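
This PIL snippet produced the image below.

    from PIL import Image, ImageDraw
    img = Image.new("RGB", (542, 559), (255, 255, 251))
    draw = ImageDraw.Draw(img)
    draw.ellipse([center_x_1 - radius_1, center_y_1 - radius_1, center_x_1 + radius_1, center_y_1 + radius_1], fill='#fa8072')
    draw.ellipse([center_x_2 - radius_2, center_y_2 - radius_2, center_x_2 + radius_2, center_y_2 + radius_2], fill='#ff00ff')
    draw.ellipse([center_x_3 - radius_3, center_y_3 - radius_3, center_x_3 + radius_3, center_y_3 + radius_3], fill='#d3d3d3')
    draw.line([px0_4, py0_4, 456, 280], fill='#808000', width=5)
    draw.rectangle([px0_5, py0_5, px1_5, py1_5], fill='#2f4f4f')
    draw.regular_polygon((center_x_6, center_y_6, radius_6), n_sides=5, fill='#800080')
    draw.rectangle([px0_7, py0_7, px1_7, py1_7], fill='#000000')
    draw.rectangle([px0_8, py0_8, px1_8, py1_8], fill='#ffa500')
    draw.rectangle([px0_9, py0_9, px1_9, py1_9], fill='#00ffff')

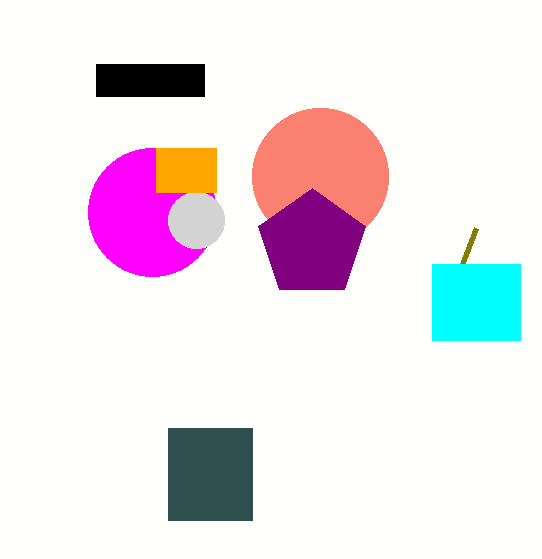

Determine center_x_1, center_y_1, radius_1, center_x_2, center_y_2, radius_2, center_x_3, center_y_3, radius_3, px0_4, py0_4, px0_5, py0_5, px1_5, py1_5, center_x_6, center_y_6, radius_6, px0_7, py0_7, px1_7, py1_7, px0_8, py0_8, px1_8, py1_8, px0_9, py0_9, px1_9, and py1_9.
center_x_1 = 320
center_y_1 = 176
radius_1 = 68
center_x_2 = 152
center_y_2 = 212
radius_2 = 64
center_x_3 = 196
center_y_3 = 220
radius_3 = 28
px0_4 = 476
py0_4 = 228
px0_5 = 168
py0_5 = 428
px1_5 = 252
py1_5 = 520
center_x_6 = 312
center_y_6 = 244
radius_6 = 56
px0_7 = 96
py0_7 = 64
px1_7 = 204
py1_7 = 96
px0_8 = 156
py0_8 = 148
px1_8 = 216
py1_8 = 192
px0_9 = 432
py0_9 = 264
px1_9 = 520
py1_9 = 340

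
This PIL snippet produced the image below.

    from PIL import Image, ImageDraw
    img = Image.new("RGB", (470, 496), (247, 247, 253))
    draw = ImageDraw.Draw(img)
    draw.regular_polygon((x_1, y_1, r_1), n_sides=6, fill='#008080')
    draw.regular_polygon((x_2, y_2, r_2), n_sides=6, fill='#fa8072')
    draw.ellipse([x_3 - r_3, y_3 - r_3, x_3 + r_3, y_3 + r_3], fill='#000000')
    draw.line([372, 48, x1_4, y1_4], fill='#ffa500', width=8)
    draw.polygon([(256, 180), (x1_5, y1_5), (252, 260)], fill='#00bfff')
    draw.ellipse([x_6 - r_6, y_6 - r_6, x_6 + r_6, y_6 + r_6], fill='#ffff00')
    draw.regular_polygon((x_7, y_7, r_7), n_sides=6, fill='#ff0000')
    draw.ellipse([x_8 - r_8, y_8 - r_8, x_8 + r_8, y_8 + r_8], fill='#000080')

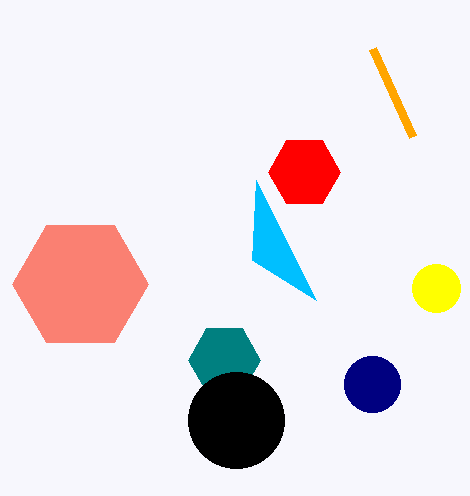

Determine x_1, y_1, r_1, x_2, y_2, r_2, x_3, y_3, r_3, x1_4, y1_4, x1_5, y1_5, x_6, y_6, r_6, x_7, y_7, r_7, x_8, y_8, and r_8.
x_1 = 224
y_1 = 360
r_1 = 36
x_2 = 80
y_2 = 284
r_2 = 68
x_3 = 236
y_3 = 420
r_3 = 48
x1_4 = 412
y1_4 = 136
x1_5 = 316
y1_5 = 300
x_6 = 436
y_6 = 288
r_6 = 24
x_7 = 304
y_7 = 172
r_7 = 36
x_8 = 372
y_8 = 384
r_8 = 28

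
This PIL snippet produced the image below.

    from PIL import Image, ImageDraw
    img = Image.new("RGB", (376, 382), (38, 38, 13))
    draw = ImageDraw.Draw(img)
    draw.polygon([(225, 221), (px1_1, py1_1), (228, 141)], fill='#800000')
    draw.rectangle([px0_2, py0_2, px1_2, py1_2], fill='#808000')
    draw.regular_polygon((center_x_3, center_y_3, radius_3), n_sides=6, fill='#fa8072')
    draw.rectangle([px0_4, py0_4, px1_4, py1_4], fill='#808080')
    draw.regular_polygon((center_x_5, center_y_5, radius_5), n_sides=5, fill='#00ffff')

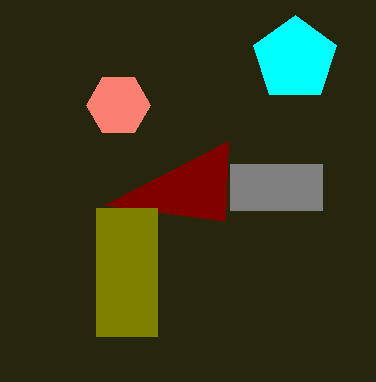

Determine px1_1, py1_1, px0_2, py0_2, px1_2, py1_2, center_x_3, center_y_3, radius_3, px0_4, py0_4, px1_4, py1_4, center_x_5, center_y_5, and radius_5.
px1_1 = 104; py1_1 = 205; px0_2 = 96; py0_2 = 208; px1_2 = 157; py1_2 = 336; center_x_3 = 118; center_y_3 = 105; radius_3 = 32; px0_4 = 230; py0_4 = 164; px1_4 = 322; py1_4 = 210; center_x_5 = 295; center_y_5 = 59; radius_5 = 44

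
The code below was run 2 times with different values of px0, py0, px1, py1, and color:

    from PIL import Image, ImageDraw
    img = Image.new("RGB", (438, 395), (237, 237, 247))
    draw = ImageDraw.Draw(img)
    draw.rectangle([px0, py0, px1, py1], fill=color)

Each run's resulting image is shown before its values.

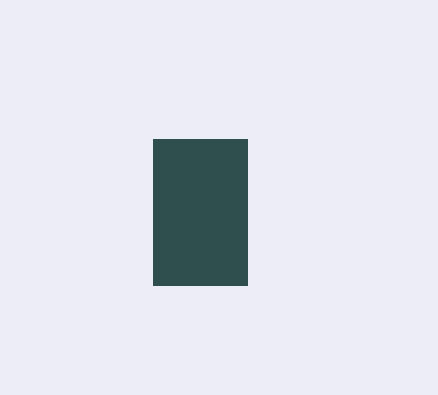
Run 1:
px0 = 153
py0 = 139
px1 = 247
py1 = 285
color = 'darkslategray'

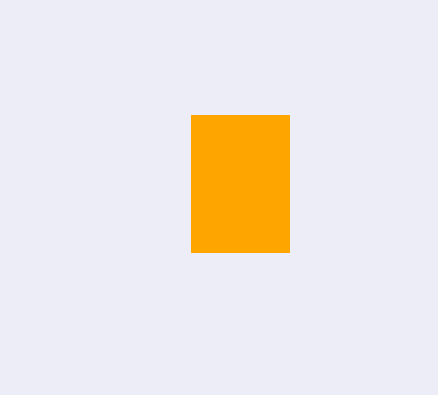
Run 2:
px0 = 191; py0 = 115; px1 = 289; py1 = 252; color = 'orange'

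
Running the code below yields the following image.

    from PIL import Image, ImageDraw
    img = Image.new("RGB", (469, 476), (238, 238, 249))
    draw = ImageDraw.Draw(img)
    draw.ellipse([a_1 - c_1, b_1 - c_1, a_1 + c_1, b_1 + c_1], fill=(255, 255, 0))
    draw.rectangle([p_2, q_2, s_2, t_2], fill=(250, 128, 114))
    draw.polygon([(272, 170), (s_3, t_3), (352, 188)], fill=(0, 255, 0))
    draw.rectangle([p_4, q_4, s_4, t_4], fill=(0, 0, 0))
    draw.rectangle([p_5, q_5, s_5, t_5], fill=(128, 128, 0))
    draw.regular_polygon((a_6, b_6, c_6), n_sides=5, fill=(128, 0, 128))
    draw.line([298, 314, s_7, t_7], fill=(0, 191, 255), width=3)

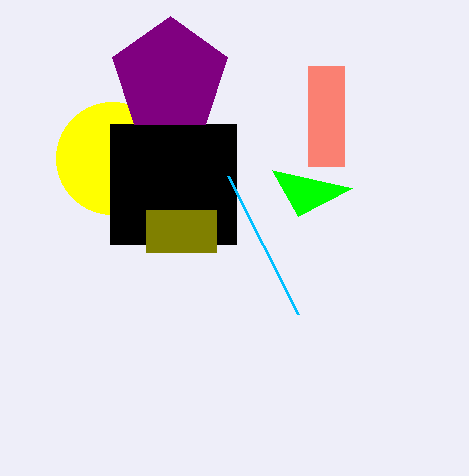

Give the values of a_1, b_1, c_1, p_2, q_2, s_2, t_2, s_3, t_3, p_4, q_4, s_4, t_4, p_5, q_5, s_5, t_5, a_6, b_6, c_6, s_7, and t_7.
a_1 = 112; b_1 = 158; c_1 = 56; p_2 = 308; q_2 = 66; s_2 = 344; t_2 = 166; s_3 = 298; t_3 = 216; p_4 = 110; q_4 = 124; s_4 = 236; t_4 = 244; p_5 = 146; q_5 = 210; s_5 = 216; t_5 = 252; a_6 = 170; b_6 = 76; c_6 = 60; s_7 = 228; t_7 = 176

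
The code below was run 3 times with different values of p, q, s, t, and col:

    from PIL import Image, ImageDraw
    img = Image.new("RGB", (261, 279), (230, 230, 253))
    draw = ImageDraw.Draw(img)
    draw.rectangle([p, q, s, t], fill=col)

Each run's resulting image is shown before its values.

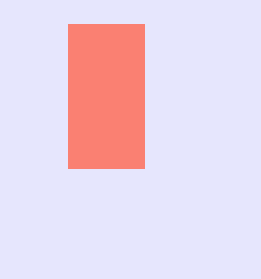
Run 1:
p = 68, q = 24, s = 144, t = 168, col = 'salmon'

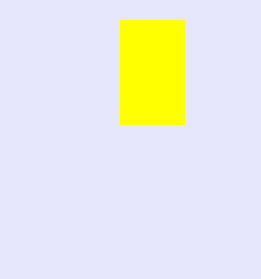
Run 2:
p = 120, q = 20, s = 184, t = 124, col = 'yellow'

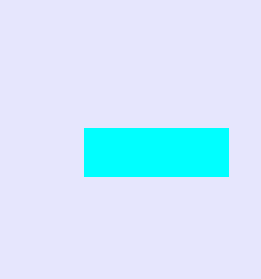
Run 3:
p = 84; q = 128; s = 228; t = 176; col = 'cyan'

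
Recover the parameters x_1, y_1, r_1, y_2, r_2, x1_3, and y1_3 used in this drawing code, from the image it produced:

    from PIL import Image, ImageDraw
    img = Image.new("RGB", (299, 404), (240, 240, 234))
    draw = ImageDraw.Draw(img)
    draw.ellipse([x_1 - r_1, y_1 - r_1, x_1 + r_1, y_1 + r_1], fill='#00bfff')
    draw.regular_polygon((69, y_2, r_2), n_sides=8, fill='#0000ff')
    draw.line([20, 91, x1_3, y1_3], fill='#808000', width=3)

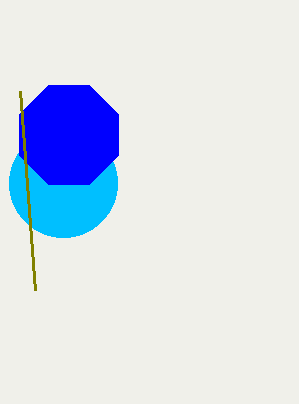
x_1 = 63; y_1 = 183; r_1 = 54; y_2 = 135; r_2 = 54; x1_3 = 35; y1_3 = 290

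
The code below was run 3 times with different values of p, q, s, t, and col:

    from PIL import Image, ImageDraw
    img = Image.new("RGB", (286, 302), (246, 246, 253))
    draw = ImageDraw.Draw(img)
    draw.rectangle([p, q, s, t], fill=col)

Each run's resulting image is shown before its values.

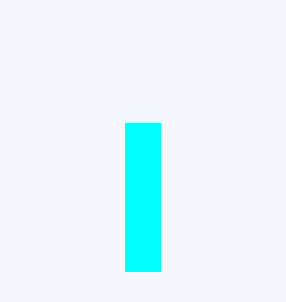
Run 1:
p = 125
q = 123
s = 160
t = 271
col = 'cyan'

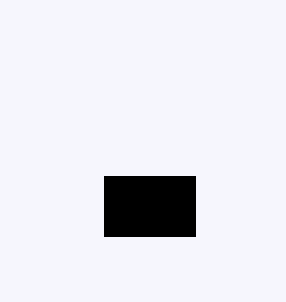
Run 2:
p = 104
q = 176
s = 195
t = 236
col = 'black'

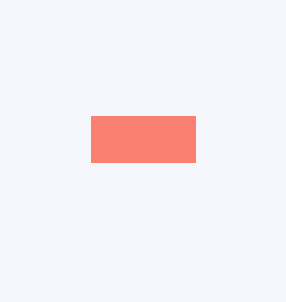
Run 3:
p = 91; q = 116; s = 195; t = 162; col = 'salmon'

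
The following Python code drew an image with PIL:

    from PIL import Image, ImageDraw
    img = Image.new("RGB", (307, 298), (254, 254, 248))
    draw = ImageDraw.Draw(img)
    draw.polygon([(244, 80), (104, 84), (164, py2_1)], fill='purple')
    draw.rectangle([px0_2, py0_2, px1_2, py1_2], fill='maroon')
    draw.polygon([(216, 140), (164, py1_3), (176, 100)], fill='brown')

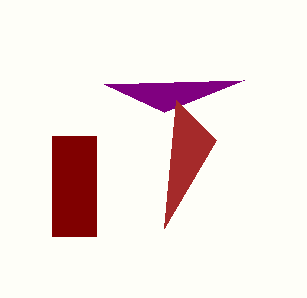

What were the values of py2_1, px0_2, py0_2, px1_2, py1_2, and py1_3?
py2_1 = 112
px0_2 = 52
py0_2 = 136
px1_2 = 96
py1_2 = 236
py1_3 = 228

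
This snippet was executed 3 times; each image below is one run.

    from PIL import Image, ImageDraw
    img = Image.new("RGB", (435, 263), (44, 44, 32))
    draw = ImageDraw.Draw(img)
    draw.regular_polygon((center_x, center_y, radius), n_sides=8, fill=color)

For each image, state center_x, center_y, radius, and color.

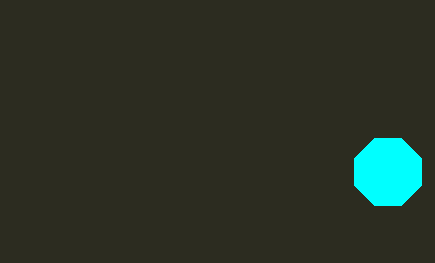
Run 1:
center_x = 388; center_y = 172; radius = 36; color = 'cyan'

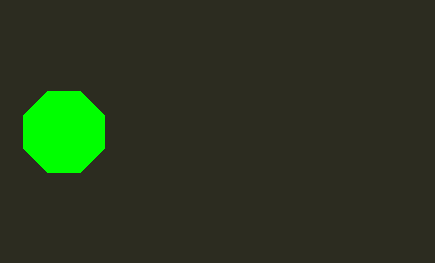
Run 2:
center_x = 64, center_y = 132, radius = 44, color = 'lime'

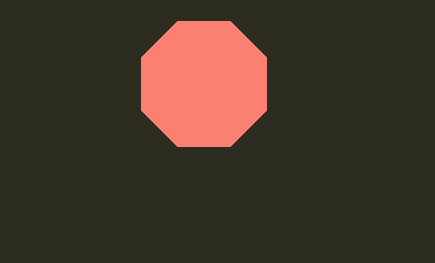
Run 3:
center_x = 204; center_y = 84; radius = 68; color = 'salmon'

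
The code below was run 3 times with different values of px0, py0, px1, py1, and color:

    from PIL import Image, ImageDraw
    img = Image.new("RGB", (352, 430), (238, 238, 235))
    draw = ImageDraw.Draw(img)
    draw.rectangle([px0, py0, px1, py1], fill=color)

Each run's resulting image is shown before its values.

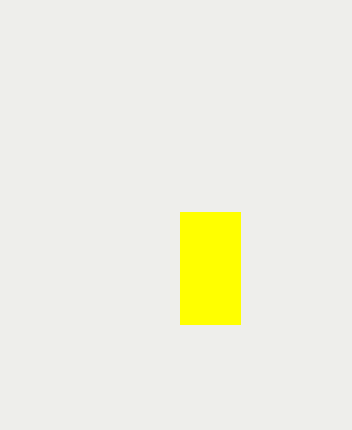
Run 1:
px0 = 180, py0 = 212, px1 = 240, py1 = 324, color = 'yellow'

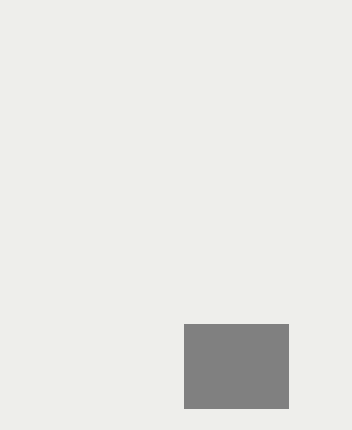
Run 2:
px0 = 184; py0 = 324; px1 = 288; py1 = 408; color = 'gray'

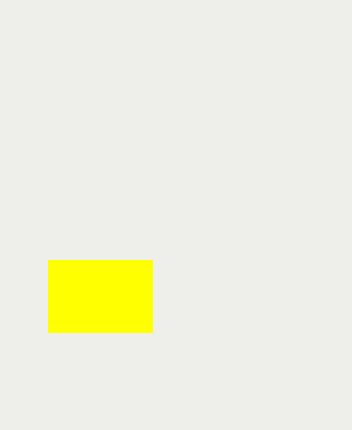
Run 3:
px0 = 48; py0 = 260; px1 = 152; py1 = 332; color = 'yellow'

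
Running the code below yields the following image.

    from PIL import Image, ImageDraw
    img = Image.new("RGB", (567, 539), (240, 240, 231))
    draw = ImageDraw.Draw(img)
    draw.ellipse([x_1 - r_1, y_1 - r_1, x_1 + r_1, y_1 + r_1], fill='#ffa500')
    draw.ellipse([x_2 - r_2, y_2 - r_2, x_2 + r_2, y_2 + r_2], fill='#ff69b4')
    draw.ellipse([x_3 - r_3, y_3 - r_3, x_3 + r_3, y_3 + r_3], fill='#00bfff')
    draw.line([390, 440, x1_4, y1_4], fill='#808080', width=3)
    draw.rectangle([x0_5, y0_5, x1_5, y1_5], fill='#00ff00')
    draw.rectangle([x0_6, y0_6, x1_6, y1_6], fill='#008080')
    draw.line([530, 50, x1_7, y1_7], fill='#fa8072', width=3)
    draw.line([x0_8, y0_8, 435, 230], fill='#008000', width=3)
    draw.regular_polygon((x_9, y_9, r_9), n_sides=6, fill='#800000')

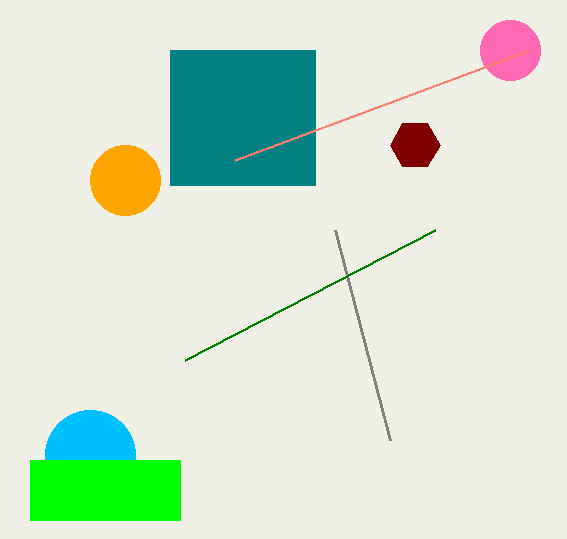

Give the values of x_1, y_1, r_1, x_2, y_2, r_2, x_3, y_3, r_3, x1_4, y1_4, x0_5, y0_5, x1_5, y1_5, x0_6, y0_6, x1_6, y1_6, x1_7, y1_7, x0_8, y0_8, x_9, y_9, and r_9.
x_1 = 125
y_1 = 180
r_1 = 35
x_2 = 510
y_2 = 50
r_2 = 30
x_3 = 90
y_3 = 455
r_3 = 45
x1_4 = 335
y1_4 = 230
x0_5 = 30
y0_5 = 460
x1_5 = 180
y1_5 = 520
x0_6 = 170
y0_6 = 50
x1_6 = 315
y1_6 = 185
x1_7 = 235
y1_7 = 160
x0_8 = 185
y0_8 = 360
x_9 = 415
y_9 = 145
r_9 = 25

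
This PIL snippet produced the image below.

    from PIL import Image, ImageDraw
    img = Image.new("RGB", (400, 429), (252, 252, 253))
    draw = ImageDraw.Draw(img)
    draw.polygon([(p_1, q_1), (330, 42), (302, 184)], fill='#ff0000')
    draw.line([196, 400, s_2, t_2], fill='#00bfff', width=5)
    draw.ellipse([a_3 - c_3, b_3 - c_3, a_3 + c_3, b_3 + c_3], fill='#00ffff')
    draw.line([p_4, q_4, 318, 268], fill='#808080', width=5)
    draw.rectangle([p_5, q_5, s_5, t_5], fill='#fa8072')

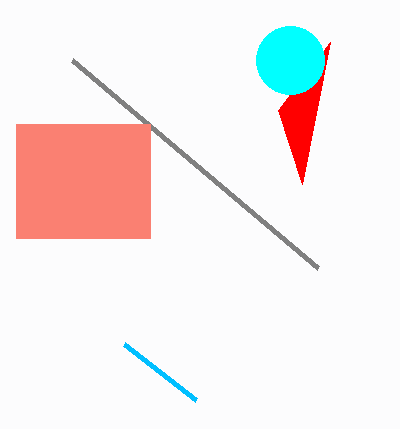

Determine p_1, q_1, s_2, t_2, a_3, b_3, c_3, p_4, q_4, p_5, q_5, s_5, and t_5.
p_1 = 278; q_1 = 110; s_2 = 124; t_2 = 344; a_3 = 290; b_3 = 60; c_3 = 34; p_4 = 72; q_4 = 60; p_5 = 16; q_5 = 124; s_5 = 150; t_5 = 238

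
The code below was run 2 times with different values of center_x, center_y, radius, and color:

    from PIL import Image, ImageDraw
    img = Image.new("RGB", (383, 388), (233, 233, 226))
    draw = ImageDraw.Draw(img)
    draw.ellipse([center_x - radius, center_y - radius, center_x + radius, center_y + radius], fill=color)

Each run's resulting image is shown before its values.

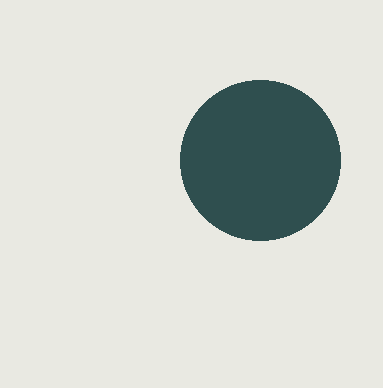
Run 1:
center_x = 260, center_y = 160, radius = 80, color = 'darkslategray'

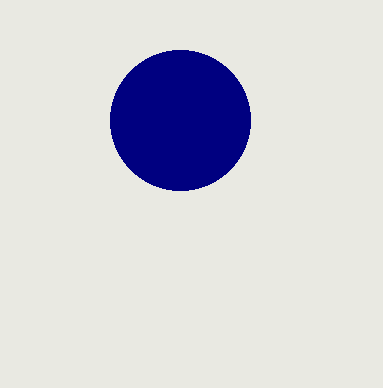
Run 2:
center_x = 180
center_y = 120
radius = 70
color = 'navy'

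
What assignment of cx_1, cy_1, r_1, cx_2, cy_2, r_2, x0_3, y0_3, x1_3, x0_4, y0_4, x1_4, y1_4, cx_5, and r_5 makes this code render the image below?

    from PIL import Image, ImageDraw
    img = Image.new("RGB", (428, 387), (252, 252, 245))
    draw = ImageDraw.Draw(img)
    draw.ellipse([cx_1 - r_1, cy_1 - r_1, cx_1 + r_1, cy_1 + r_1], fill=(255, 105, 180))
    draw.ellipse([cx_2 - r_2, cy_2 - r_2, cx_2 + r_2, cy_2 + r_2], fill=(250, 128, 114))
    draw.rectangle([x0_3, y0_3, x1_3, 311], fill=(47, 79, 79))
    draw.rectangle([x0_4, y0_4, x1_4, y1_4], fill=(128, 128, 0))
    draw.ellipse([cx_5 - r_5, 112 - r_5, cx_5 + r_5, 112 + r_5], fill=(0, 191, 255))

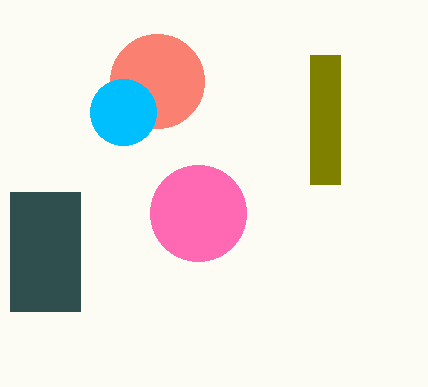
cx_1 = 198, cy_1 = 213, r_1 = 48, cx_2 = 157, cy_2 = 81, r_2 = 47, x0_3 = 10, y0_3 = 192, x1_3 = 80, x0_4 = 310, y0_4 = 55, x1_4 = 340, y1_4 = 184, cx_5 = 123, r_5 = 33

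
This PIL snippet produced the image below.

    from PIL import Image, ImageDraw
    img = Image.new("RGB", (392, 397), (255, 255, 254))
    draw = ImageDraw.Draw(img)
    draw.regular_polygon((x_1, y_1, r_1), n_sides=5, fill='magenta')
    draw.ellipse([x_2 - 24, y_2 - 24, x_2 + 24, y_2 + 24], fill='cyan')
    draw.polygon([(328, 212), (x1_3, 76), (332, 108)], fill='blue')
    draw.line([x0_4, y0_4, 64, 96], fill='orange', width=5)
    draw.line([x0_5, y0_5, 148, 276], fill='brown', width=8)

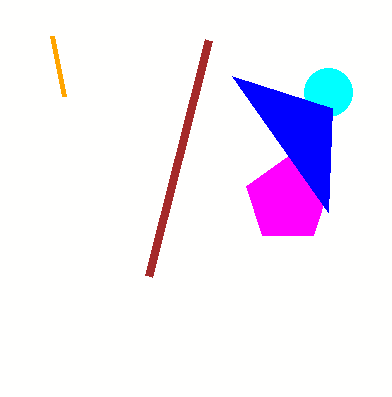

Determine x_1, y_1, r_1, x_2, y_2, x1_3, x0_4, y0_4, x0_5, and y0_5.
x_1 = 288, y_1 = 200, r_1 = 44, x_2 = 328, y_2 = 92, x1_3 = 232, x0_4 = 52, y0_4 = 36, x0_5 = 208, y0_5 = 40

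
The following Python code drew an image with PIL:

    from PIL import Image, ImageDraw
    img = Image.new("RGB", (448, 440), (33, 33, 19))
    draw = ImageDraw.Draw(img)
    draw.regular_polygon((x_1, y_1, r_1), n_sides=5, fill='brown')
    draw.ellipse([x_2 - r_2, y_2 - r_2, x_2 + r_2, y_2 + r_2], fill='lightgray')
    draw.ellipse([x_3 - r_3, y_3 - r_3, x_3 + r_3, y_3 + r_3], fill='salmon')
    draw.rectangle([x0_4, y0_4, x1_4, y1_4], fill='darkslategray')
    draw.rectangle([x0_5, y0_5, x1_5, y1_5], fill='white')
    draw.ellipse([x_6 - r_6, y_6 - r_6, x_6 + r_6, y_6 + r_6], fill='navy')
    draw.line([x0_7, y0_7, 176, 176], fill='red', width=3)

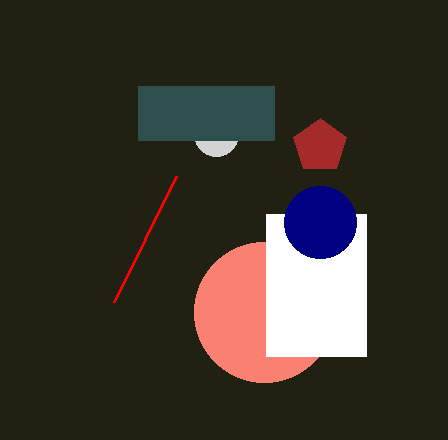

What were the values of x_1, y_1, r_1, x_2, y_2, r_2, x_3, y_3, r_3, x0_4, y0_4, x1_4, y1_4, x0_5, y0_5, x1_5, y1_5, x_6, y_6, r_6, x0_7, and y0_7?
x_1 = 320; y_1 = 146; r_1 = 28; x_2 = 216; y_2 = 134; r_2 = 22; x_3 = 264; y_3 = 312; r_3 = 70; x0_4 = 138; y0_4 = 86; x1_4 = 274; y1_4 = 140; x0_5 = 266; y0_5 = 214; x1_5 = 366; y1_5 = 356; x_6 = 320; y_6 = 222; r_6 = 36; x0_7 = 114; y0_7 = 302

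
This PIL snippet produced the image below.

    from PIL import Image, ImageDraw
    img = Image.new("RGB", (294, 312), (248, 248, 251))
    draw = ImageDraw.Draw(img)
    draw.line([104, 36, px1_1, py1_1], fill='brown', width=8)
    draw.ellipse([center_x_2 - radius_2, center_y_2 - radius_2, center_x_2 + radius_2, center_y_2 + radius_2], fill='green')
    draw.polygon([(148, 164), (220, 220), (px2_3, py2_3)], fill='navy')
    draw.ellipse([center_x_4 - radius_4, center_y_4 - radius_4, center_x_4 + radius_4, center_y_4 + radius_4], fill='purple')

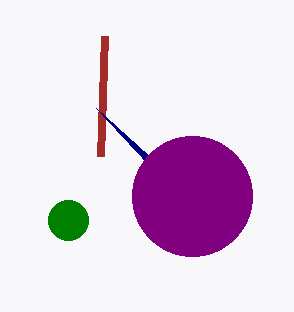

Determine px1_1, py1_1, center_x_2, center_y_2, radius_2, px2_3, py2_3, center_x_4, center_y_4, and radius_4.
px1_1 = 100, py1_1 = 156, center_x_2 = 68, center_y_2 = 220, radius_2 = 20, px2_3 = 96, py2_3 = 108, center_x_4 = 192, center_y_4 = 196, radius_4 = 60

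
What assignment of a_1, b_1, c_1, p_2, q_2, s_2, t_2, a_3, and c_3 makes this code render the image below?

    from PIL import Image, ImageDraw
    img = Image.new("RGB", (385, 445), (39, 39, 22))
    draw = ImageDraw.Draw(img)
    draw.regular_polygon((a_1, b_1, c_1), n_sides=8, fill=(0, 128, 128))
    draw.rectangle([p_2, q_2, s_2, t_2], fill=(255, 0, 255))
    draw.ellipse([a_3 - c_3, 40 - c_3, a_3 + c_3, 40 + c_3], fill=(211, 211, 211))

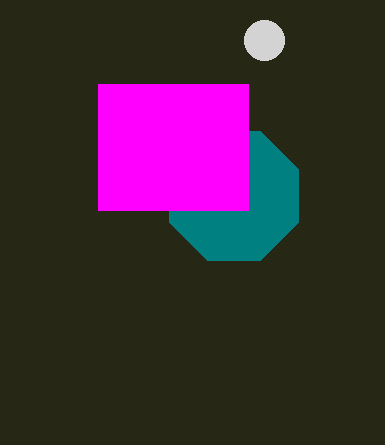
a_1 = 234
b_1 = 196
c_1 = 70
p_2 = 98
q_2 = 84
s_2 = 248
t_2 = 210
a_3 = 264
c_3 = 20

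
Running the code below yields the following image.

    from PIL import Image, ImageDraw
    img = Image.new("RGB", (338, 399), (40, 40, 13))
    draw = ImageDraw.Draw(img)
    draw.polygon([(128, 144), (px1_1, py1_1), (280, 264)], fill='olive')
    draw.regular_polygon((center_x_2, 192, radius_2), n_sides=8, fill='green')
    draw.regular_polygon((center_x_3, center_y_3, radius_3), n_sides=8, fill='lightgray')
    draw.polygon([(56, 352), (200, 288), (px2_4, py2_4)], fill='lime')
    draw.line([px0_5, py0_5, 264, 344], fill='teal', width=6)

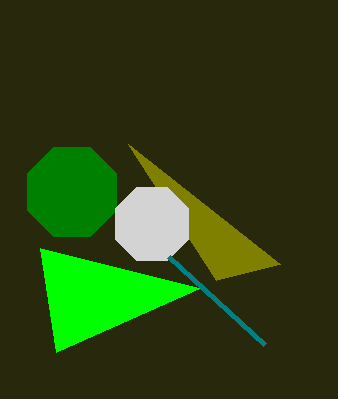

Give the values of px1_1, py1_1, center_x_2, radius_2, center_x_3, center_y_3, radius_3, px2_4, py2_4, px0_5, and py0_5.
px1_1 = 216; py1_1 = 280; center_x_2 = 72; radius_2 = 48; center_x_3 = 152; center_y_3 = 224; radius_3 = 40; px2_4 = 40; py2_4 = 248; px0_5 = 168; py0_5 = 256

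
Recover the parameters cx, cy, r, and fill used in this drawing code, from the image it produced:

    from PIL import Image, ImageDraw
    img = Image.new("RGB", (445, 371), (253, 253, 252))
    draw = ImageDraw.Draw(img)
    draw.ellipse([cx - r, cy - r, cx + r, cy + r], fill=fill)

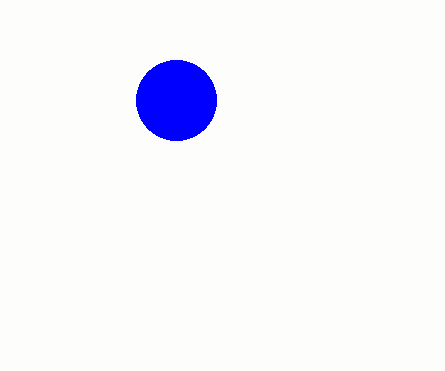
cx = 176, cy = 100, r = 40, fill = 'blue'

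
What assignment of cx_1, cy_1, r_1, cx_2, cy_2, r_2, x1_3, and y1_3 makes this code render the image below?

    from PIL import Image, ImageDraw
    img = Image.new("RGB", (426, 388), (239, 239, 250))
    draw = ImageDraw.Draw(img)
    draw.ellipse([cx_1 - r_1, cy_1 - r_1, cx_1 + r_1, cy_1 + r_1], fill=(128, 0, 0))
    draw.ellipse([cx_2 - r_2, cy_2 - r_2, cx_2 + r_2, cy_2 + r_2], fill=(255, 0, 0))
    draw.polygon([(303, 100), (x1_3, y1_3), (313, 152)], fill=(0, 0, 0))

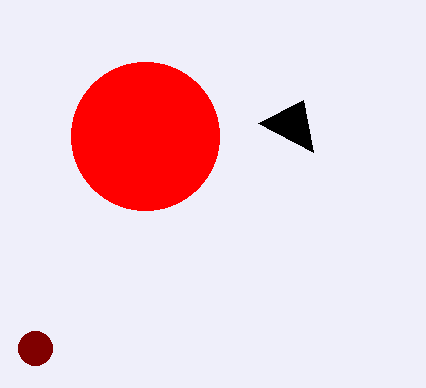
cx_1 = 35; cy_1 = 348; r_1 = 17; cx_2 = 145; cy_2 = 136; r_2 = 74; x1_3 = 258; y1_3 = 123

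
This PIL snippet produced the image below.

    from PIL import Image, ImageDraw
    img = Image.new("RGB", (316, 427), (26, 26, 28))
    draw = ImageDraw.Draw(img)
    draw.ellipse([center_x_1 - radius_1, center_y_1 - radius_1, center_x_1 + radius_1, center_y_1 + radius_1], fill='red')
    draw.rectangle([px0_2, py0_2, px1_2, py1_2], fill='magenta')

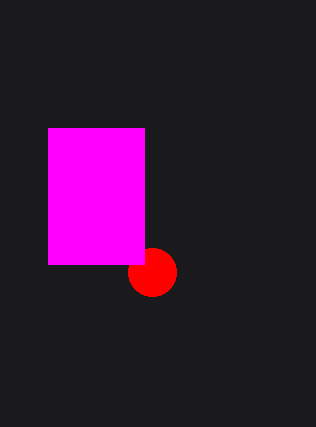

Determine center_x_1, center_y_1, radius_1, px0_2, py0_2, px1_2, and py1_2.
center_x_1 = 152
center_y_1 = 272
radius_1 = 24
px0_2 = 48
py0_2 = 128
px1_2 = 144
py1_2 = 264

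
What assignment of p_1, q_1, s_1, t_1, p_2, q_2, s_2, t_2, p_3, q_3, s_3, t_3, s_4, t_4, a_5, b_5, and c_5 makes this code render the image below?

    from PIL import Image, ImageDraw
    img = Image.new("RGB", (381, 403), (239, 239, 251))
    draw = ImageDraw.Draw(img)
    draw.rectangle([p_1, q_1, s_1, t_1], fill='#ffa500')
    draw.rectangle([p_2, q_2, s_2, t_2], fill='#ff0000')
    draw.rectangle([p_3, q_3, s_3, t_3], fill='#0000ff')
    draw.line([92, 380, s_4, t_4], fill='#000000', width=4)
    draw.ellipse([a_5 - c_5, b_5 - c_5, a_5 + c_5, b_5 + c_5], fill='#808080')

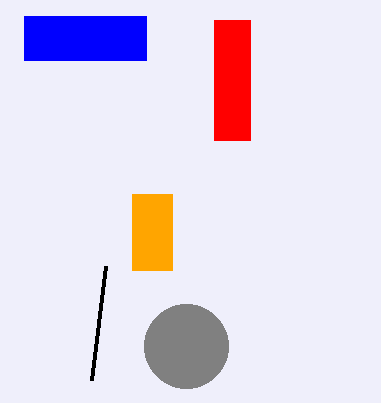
p_1 = 132, q_1 = 194, s_1 = 172, t_1 = 270, p_2 = 214, q_2 = 20, s_2 = 250, t_2 = 140, p_3 = 24, q_3 = 16, s_3 = 146, t_3 = 60, s_4 = 106, t_4 = 266, a_5 = 186, b_5 = 346, c_5 = 42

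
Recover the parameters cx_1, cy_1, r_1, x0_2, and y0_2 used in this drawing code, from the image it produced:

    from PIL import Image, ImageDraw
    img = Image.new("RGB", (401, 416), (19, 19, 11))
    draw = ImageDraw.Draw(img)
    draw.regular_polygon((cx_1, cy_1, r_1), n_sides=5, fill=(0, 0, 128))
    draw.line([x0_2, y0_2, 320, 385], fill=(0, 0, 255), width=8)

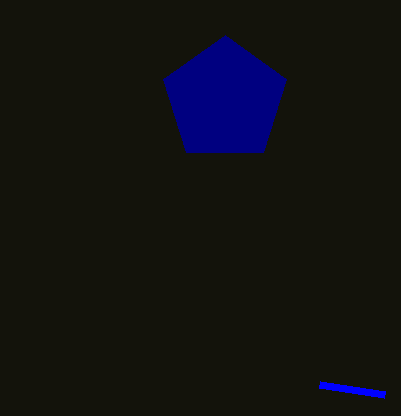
cx_1 = 225
cy_1 = 100
r_1 = 65
x0_2 = 385
y0_2 = 395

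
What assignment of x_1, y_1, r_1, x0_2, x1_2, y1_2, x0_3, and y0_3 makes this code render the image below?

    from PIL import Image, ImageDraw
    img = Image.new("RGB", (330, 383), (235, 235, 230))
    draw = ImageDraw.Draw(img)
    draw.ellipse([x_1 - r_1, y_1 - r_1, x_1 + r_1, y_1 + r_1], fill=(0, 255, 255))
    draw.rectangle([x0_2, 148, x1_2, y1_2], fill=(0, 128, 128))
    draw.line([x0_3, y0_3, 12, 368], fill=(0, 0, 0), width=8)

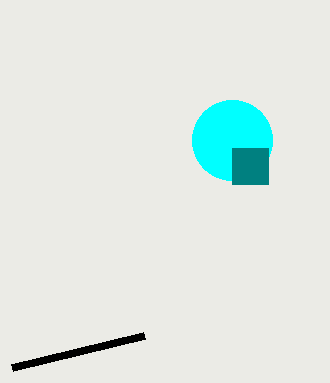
x_1 = 232; y_1 = 140; r_1 = 40; x0_2 = 232; x1_2 = 268; y1_2 = 184; x0_3 = 144; y0_3 = 336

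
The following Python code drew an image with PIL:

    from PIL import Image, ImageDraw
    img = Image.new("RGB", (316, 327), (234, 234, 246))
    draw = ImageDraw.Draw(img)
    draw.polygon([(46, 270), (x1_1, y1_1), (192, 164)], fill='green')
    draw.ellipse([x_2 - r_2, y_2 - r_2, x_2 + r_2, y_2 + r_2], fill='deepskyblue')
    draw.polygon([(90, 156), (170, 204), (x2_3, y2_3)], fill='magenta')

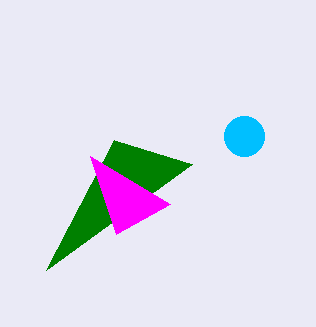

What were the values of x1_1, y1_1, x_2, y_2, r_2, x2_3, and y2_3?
x1_1 = 114, y1_1 = 140, x_2 = 244, y_2 = 136, r_2 = 20, x2_3 = 116, y2_3 = 234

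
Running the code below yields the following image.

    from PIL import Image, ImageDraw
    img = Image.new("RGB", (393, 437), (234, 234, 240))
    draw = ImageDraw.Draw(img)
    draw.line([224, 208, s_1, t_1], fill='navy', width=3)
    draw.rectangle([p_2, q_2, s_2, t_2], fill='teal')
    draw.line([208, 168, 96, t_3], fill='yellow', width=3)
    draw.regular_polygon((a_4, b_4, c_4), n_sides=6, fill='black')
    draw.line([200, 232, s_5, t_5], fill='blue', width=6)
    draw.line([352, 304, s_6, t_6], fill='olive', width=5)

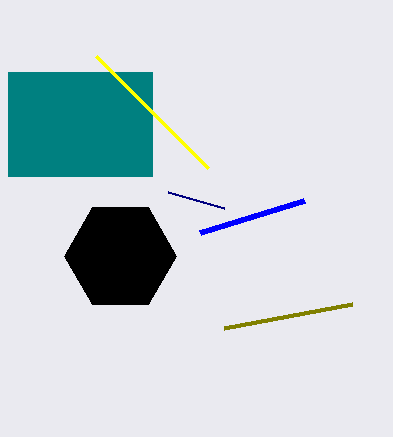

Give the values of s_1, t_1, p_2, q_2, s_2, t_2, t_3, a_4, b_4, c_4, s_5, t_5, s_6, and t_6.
s_1 = 168; t_1 = 192; p_2 = 8; q_2 = 72; s_2 = 152; t_2 = 176; t_3 = 56; a_4 = 120; b_4 = 256; c_4 = 56; s_5 = 304; t_5 = 200; s_6 = 224; t_6 = 328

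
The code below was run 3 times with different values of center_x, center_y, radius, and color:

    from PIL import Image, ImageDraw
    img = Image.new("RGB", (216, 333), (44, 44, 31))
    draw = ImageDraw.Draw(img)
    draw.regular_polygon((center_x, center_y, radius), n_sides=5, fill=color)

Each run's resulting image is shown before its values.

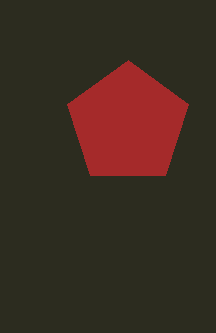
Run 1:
center_x = 128; center_y = 124; radius = 64; color = 'brown'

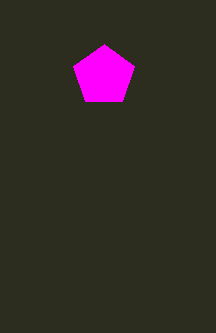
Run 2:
center_x = 104; center_y = 76; radius = 32; color = 'magenta'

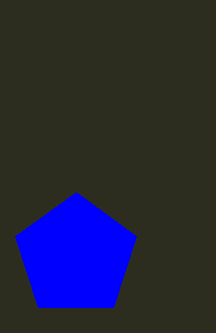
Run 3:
center_x = 76; center_y = 256; radius = 64; color = 'blue'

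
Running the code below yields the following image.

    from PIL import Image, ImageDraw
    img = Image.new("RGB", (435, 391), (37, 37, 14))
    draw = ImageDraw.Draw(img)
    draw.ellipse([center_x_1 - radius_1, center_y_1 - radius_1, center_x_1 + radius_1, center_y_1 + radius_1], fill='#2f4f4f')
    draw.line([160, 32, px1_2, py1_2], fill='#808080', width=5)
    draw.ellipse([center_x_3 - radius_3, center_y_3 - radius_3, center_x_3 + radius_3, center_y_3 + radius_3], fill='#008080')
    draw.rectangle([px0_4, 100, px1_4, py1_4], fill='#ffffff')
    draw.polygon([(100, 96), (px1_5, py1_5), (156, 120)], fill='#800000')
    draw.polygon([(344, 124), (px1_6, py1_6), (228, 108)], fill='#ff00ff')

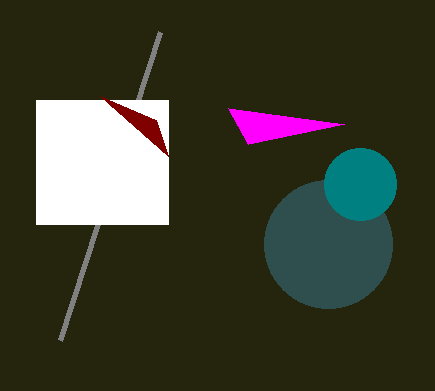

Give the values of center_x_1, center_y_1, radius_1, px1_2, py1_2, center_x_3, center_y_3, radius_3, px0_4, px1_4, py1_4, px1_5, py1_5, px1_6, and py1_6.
center_x_1 = 328; center_y_1 = 244; radius_1 = 64; px1_2 = 60; py1_2 = 340; center_x_3 = 360; center_y_3 = 184; radius_3 = 36; px0_4 = 36; px1_4 = 168; py1_4 = 224; px1_5 = 168; py1_5 = 156; px1_6 = 248; py1_6 = 144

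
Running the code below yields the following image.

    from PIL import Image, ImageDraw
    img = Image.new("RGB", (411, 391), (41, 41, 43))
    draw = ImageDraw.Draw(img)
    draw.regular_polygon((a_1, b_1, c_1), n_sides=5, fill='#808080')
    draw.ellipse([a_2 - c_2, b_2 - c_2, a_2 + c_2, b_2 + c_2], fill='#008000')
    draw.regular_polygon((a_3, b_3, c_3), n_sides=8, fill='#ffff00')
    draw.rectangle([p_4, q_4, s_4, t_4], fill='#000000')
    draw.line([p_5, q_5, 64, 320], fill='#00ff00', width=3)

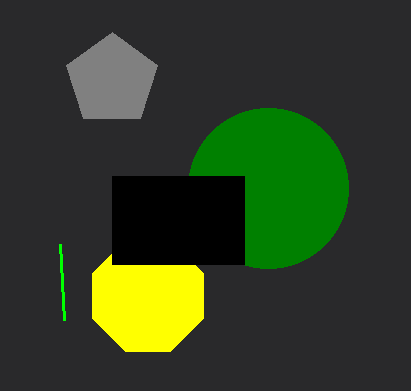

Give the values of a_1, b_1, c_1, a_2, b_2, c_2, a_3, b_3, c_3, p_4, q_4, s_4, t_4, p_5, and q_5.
a_1 = 112; b_1 = 80; c_1 = 48; a_2 = 268; b_2 = 188; c_2 = 80; a_3 = 148; b_3 = 296; c_3 = 60; p_4 = 112; q_4 = 176; s_4 = 244; t_4 = 264; p_5 = 60; q_5 = 244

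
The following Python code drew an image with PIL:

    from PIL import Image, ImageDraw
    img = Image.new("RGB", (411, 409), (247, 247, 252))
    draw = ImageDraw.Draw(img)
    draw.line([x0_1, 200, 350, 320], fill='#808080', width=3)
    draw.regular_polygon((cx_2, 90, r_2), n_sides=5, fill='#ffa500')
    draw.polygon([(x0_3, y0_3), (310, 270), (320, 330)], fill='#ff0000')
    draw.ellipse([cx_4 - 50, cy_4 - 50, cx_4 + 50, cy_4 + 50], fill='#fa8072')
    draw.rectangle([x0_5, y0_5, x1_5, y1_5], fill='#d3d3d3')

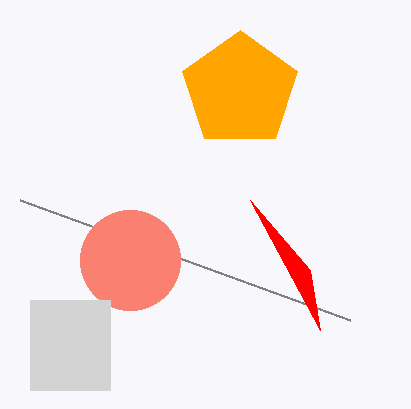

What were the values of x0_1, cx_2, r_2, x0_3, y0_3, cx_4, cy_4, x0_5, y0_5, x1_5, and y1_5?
x0_1 = 20; cx_2 = 240; r_2 = 60; x0_3 = 250; y0_3 = 200; cx_4 = 130; cy_4 = 260; x0_5 = 30; y0_5 = 300; x1_5 = 110; y1_5 = 390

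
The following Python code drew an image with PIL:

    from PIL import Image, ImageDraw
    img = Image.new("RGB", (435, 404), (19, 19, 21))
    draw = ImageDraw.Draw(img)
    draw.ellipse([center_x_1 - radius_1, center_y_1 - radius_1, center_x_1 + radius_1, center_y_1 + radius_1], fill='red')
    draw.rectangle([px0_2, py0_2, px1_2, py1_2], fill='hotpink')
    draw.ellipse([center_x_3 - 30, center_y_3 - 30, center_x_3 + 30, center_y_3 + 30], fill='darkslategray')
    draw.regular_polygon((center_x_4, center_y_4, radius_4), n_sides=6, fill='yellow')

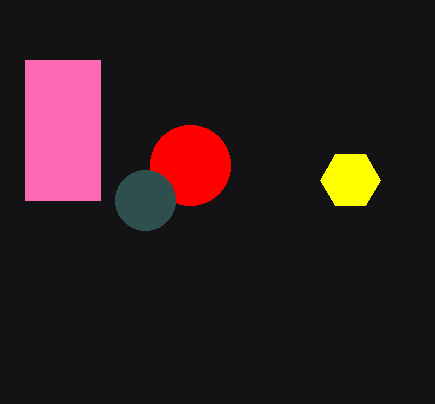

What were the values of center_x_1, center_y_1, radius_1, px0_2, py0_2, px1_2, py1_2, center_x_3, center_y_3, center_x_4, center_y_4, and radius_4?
center_x_1 = 190, center_y_1 = 165, radius_1 = 40, px0_2 = 25, py0_2 = 60, px1_2 = 100, py1_2 = 200, center_x_3 = 145, center_y_3 = 200, center_x_4 = 350, center_y_4 = 180, radius_4 = 30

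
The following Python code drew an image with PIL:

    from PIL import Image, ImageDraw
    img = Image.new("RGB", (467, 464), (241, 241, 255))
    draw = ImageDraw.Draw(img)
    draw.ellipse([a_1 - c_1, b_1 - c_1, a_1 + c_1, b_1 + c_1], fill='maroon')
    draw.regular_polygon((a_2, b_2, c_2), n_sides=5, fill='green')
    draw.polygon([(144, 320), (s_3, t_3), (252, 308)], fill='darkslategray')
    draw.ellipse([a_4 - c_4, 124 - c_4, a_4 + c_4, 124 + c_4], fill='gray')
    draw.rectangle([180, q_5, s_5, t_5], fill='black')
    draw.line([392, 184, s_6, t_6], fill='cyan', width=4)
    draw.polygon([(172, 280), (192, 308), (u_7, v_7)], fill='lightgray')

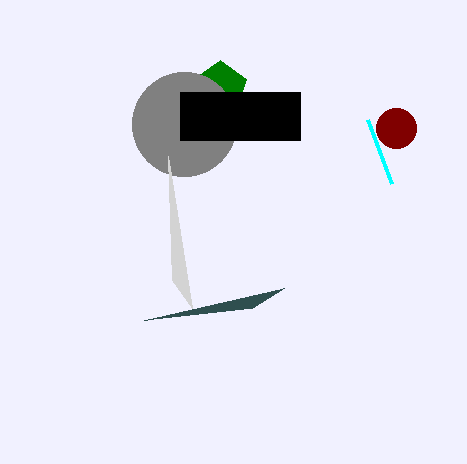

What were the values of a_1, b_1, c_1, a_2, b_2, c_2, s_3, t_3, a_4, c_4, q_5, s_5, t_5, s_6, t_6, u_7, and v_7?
a_1 = 396, b_1 = 128, c_1 = 20, a_2 = 220, b_2 = 88, c_2 = 28, s_3 = 284, t_3 = 288, a_4 = 184, c_4 = 52, q_5 = 92, s_5 = 300, t_5 = 140, s_6 = 368, t_6 = 120, u_7 = 168, v_7 = 156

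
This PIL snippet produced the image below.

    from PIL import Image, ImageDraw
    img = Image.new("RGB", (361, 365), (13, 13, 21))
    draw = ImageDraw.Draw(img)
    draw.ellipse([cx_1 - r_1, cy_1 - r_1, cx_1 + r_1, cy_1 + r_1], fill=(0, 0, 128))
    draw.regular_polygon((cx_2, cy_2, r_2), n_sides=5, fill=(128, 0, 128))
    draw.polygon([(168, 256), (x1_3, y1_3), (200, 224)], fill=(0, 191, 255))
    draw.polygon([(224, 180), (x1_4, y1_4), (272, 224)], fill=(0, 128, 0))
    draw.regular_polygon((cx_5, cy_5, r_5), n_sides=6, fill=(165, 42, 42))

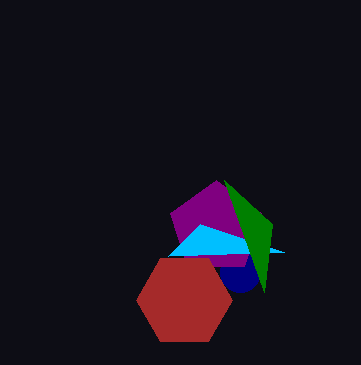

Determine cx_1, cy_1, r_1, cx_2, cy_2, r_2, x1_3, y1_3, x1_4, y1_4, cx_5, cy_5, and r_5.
cx_1 = 240, cy_1 = 272, r_1 = 20, cx_2 = 216, cy_2 = 228, r_2 = 48, x1_3 = 284, y1_3 = 252, x1_4 = 264, y1_4 = 292, cx_5 = 184, cy_5 = 300, r_5 = 48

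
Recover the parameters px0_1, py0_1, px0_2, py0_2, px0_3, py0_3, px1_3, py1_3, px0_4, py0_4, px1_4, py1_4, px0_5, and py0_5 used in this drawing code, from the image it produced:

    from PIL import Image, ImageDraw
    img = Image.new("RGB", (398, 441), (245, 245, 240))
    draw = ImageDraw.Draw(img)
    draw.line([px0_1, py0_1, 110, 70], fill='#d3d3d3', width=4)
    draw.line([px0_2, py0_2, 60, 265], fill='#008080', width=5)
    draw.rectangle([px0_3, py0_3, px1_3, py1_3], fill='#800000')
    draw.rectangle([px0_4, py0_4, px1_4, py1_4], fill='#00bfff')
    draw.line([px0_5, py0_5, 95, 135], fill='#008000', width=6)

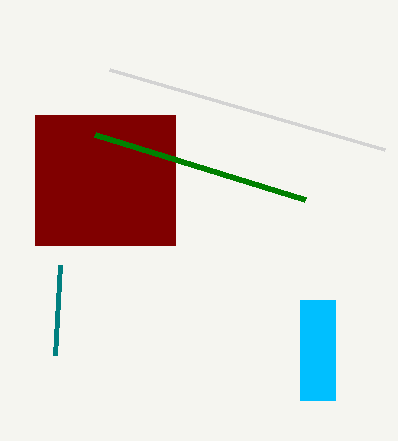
px0_1 = 385
py0_1 = 150
px0_2 = 55
py0_2 = 355
px0_3 = 35
py0_3 = 115
px1_3 = 175
py1_3 = 245
px0_4 = 300
py0_4 = 300
px1_4 = 335
py1_4 = 400
px0_5 = 305
py0_5 = 200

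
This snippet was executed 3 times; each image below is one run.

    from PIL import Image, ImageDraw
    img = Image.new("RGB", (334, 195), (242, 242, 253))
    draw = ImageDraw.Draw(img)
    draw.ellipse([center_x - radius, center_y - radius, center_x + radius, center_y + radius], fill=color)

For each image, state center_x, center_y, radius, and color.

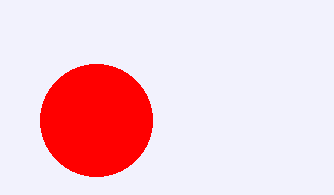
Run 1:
center_x = 96; center_y = 120; radius = 56; color = 'red'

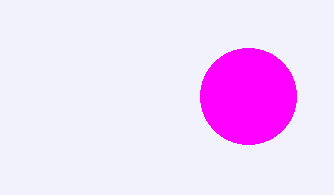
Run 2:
center_x = 248; center_y = 96; radius = 48; color = 'magenta'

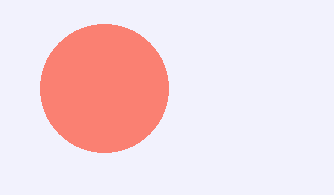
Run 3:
center_x = 104; center_y = 88; radius = 64; color = 'salmon'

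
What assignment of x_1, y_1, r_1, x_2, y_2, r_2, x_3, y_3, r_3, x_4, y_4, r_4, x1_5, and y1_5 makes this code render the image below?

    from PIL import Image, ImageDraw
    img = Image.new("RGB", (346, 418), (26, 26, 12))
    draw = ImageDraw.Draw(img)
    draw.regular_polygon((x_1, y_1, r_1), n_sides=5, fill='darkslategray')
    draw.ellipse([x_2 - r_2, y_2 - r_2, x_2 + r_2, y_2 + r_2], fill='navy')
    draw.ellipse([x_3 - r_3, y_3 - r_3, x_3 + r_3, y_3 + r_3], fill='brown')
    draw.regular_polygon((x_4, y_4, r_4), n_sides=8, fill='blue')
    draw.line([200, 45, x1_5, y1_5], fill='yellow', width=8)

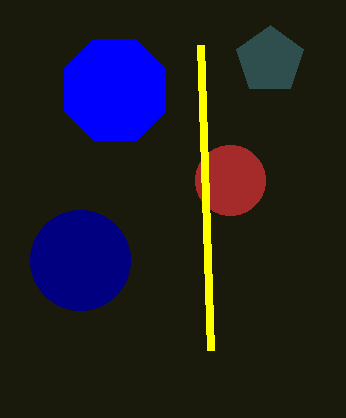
x_1 = 270; y_1 = 60; r_1 = 35; x_2 = 80; y_2 = 260; r_2 = 50; x_3 = 230; y_3 = 180; r_3 = 35; x_4 = 115; y_4 = 90; r_4 = 55; x1_5 = 210; y1_5 = 350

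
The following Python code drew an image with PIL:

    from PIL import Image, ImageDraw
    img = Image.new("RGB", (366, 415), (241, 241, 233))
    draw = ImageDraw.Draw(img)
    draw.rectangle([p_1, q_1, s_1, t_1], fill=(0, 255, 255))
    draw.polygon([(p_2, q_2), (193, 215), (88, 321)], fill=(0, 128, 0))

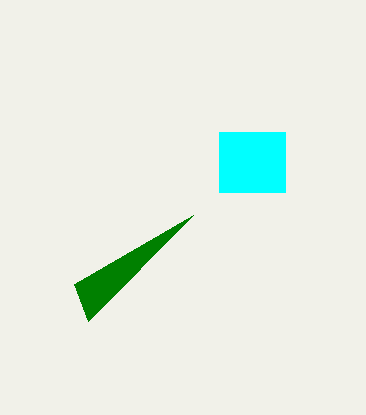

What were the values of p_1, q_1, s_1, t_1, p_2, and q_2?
p_1 = 219; q_1 = 132; s_1 = 285; t_1 = 192; p_2 = 74; q_2 = 284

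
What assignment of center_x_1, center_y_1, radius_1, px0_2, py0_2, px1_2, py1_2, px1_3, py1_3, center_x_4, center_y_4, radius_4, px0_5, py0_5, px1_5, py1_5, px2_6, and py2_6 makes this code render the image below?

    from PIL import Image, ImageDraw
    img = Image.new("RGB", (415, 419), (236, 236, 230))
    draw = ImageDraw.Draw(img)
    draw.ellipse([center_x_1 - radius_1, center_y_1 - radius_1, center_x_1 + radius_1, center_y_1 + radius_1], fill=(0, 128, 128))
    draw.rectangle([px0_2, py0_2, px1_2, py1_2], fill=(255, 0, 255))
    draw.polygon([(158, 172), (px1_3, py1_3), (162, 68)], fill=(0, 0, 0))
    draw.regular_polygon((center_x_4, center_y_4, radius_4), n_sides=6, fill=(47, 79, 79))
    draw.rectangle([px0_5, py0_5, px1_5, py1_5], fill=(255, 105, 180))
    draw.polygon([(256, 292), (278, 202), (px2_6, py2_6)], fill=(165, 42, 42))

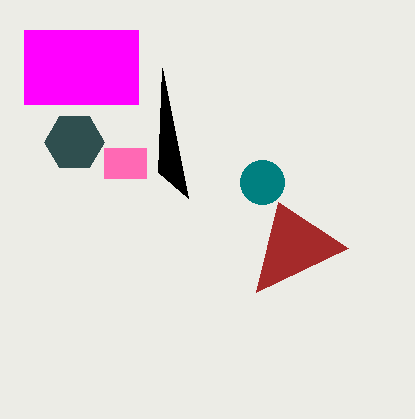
center_x_1 = 262, center_y_1 = 182, radius_1 = 22, px0_2 = 24, py0_2 = 30, px1_2 = 138, py1_2 = 104, px1_3 = 188, py1_3 = 198, center_x_4 = 74, center_y_4 = 142, radius_4 = 30, px0_5 = 104, py0_5 = 148, px1_5 = 146, py1_5 = 178, px2_6 = 348, py2_6 = 248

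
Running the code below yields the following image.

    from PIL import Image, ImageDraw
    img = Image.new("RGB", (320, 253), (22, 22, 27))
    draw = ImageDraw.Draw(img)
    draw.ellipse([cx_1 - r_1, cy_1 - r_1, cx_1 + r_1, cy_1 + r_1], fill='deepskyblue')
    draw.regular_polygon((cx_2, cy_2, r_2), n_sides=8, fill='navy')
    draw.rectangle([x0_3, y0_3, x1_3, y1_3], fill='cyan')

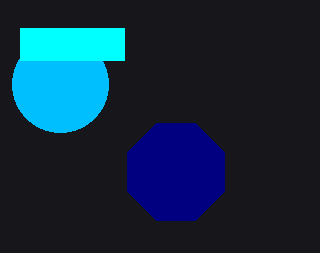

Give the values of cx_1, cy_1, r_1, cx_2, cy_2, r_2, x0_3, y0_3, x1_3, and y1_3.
cx_1 = 60, cy_1 = 84, r_1 = 48, cx_2 = 176, cy_2 = 172, r_2 = 52, x0_3 = 20, y0_3 = 28, x1_3 = 124, y1_3 = 60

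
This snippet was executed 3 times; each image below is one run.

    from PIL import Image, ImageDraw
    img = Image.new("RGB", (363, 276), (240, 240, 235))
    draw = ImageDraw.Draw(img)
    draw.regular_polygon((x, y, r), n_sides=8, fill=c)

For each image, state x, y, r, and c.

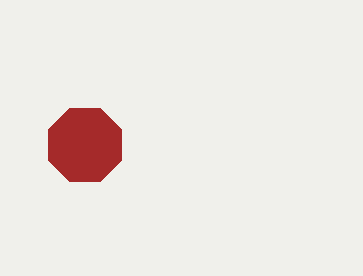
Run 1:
x = 85, y = 145, r = 40, c = 'brown'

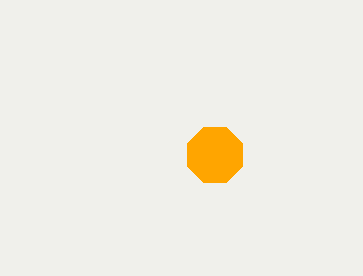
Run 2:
x = 215
y = 155
r = 30
c = 'orange'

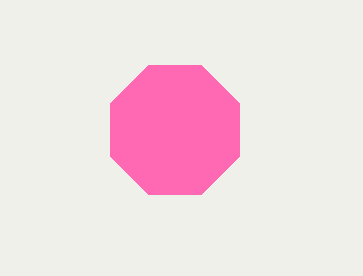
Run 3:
x = 175; y = 130; r = 70; c = 'hotpink'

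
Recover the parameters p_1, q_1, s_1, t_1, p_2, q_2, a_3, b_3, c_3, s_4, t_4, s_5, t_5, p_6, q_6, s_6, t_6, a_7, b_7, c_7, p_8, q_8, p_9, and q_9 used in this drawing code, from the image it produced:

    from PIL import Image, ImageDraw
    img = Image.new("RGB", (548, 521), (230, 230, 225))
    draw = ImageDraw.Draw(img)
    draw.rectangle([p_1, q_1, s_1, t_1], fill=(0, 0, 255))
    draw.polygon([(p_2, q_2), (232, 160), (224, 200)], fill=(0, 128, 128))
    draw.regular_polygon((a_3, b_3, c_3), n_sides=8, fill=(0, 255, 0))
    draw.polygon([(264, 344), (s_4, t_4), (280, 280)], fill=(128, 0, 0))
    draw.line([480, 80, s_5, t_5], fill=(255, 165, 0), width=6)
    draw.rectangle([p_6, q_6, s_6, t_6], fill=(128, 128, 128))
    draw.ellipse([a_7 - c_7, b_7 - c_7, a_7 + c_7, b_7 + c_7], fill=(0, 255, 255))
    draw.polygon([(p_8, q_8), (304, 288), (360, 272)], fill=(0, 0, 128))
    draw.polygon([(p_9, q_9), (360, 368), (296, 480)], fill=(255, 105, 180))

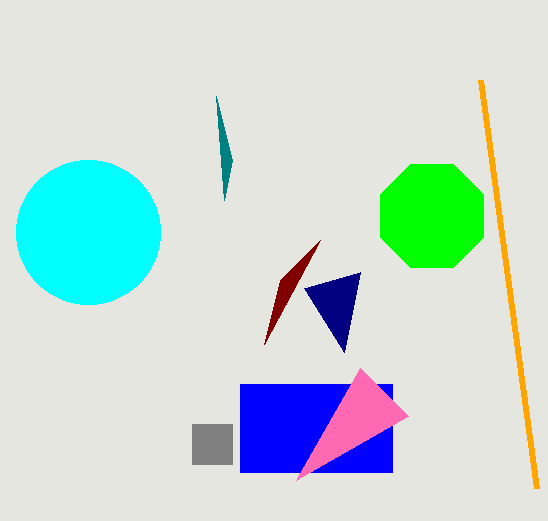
p_1 = 240
q_1 = 384
s_1 = 392
t_1 = 472
p_2 = 216
q_2 = 96
a_3 = 432
b_3 = 216
c_3 = 56
s_4 = 320
t_4 = 240
s_5 = 536
t_5 = 488
p_6 = 192
q_6 = 424
s_6 = 232
t_6 = 464
a_7 = 88
b_7 = 232
c_7 = 72
p_8 = 344
q_8 = 352
p_9 = 408
q_9 = 416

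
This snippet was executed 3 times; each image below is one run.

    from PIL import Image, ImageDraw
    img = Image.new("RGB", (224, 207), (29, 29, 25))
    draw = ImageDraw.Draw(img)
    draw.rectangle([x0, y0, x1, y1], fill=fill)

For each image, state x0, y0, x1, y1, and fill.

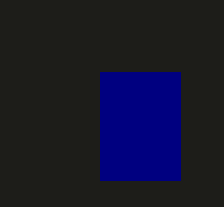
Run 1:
x0 = 100
y0 = 72
x1 = 180
y1 = 180
fill = 'navy'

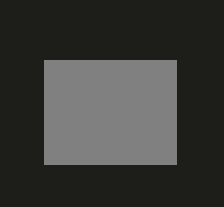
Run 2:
x0 = 44
y0 = 60
x1 = 176
y1 = 164
fill = 'gray'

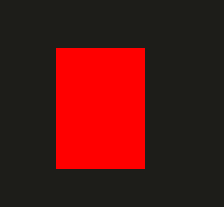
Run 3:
x0 = 56, y0 = 48, x1 = 144, y1 = 168, fill = 'red'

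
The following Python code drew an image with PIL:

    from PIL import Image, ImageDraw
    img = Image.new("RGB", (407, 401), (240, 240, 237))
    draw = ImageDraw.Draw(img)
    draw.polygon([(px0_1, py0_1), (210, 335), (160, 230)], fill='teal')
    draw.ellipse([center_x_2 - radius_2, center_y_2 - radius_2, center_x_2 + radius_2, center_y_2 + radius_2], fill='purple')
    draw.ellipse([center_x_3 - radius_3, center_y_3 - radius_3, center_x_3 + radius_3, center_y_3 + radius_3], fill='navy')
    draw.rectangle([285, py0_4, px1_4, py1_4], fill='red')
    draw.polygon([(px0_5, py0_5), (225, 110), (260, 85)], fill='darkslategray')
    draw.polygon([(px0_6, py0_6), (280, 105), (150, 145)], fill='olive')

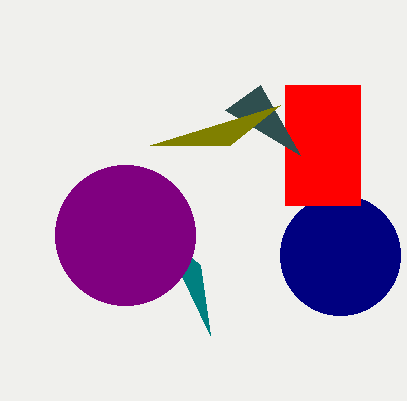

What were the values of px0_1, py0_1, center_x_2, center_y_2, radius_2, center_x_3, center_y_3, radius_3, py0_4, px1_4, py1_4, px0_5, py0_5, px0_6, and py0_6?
px0_1 = 200, py0_1 = 265, center_x_2 = 125, center_y_2 = 235, radius_2 = 70, center_x_3 = 340, center_y_3 = 255, radius_3 = 60, py0_4 = 85, px1_4 = 360, py1_4 = 205, px0_5 = 300, py0_5 = 155, px0_6 = 230, py0_6 = 145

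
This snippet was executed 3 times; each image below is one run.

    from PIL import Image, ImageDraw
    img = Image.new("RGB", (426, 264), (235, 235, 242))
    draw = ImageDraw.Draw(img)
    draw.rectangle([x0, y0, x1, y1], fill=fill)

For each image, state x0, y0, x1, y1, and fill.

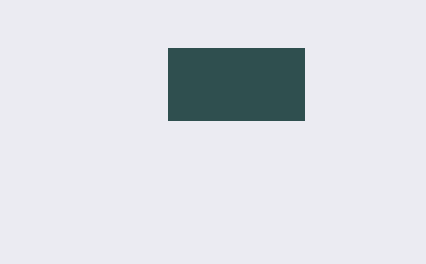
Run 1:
x0 = 168; y0 = 48; x1 = 304; y1 = 120; fill = 'darkslategray'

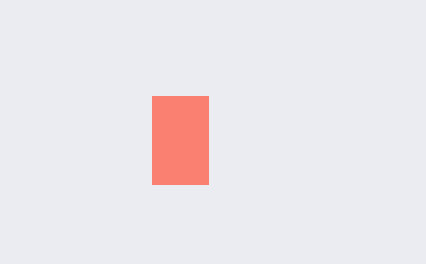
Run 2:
x0 = 152, y0 = 96, x1 = 208, y1 = 184, fill = 'salmon'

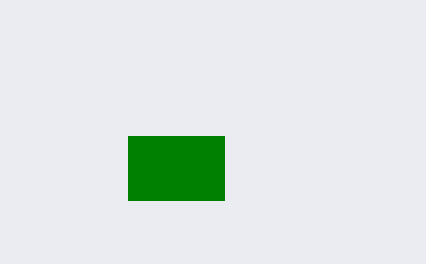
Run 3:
x0 = 128; y0 = 136; x1 = 224; y1 = 200; fill = 'green'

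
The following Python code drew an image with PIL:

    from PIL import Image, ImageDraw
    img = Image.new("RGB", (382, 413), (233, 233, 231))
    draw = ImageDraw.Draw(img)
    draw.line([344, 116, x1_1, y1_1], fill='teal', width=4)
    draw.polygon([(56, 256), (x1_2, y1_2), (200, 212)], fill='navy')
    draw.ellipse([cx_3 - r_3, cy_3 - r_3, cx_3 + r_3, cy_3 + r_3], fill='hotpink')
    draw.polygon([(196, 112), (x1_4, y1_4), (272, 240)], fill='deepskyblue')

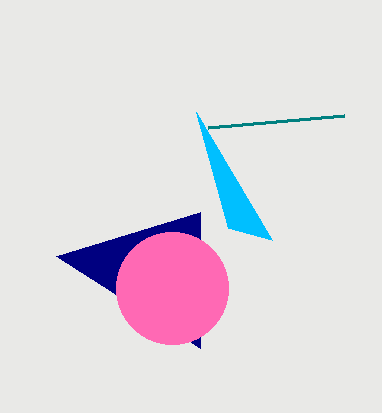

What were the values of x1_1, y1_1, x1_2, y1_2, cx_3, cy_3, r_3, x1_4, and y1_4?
x1_1 = 208; y1_1 = 128; x1_2 = 200; y1_2 = 348; cx_3 = 172; cy_3 = 288; r_3 = 56; x1_4 = 228; y1_4 = 228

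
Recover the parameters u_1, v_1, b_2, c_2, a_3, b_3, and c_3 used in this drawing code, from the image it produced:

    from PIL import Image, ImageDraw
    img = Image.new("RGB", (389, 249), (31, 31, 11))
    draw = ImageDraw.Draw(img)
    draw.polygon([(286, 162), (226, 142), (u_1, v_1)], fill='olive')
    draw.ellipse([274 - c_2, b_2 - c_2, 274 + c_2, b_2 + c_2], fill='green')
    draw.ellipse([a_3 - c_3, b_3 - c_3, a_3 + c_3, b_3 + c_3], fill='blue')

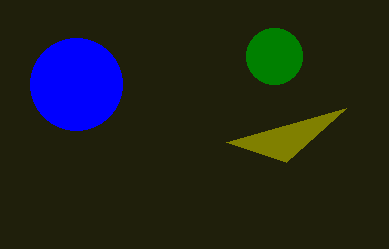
u_1 = 346
v_1 = 108
b_2 = 56
c_2 = 28
a_3 = 76
b_3 = 84
c_3 = 46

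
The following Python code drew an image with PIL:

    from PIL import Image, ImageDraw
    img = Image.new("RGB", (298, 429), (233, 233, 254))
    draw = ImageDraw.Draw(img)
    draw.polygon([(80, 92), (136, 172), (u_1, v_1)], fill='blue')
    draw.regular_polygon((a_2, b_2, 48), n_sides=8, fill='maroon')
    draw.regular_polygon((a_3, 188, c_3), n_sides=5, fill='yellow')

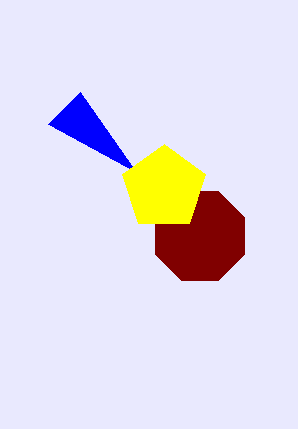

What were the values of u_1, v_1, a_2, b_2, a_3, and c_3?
u_1 = 48; v_1 = 124; a_2 = 200; b_2 = 236; a_3 = 164; c_3 = 44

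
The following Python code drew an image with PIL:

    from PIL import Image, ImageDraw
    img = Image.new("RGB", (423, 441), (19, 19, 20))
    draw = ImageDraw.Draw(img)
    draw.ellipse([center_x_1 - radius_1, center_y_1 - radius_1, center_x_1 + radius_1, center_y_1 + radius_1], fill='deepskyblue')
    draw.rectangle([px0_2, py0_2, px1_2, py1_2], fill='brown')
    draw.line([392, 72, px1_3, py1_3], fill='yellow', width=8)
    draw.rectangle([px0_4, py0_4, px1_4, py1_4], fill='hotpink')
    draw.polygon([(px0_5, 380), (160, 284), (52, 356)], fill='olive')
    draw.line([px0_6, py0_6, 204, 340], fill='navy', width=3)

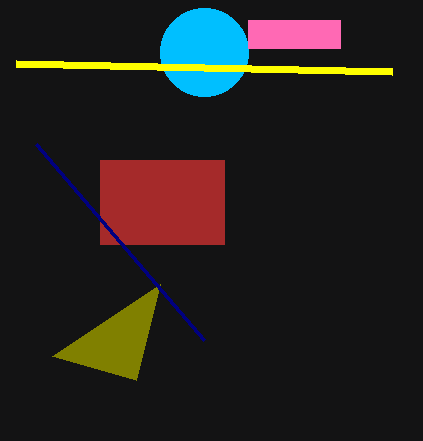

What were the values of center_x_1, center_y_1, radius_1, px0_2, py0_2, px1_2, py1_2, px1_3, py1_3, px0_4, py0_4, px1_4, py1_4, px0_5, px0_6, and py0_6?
center_x_1 = 204
center_y_1 = 52
radius_1 = 44
px0_2 = 100
py0_2 = 160
px1_2 = 224
py1_2 = 244
px1_3 = 16
py1_3 = 64
px0_4 = 248
py0_4 = 20
px1_4 = 340
py1_4 = 48
px0_5 = 136
px0_6 = 36
py0_6 = 144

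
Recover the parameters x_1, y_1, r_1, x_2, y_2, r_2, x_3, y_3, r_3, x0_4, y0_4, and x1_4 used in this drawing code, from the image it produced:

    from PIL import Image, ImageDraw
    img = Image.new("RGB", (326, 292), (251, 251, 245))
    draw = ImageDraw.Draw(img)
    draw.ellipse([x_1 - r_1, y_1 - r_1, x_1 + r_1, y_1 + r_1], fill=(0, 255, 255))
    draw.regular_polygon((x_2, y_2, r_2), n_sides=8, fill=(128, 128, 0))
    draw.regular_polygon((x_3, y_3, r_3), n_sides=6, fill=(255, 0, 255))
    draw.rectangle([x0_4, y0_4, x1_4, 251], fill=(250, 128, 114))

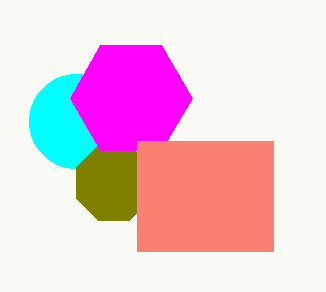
x_1 = 76, y_1 = 121, r_1 = 47, x_2 = 114, y_2 = 183, r_2 = 41, x_3 = 131, y_3 = 98, r_3 = 61, x0_4 = 137, y0_4 = 141, x1_4 = 273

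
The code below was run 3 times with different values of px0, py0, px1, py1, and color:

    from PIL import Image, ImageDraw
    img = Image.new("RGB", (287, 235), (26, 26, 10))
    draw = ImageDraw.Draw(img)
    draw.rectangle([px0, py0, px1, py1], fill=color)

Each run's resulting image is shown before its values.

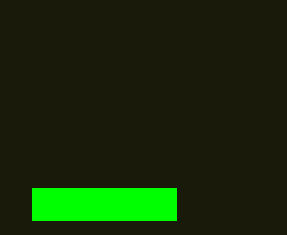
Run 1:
px0 = 32
py0 = 188
px1 = 176
py1 = 220
color = 'lime'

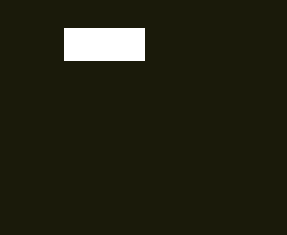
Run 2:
px0 = 64; py0 = 28; px1 = 144; py1 = 60; color = 'white'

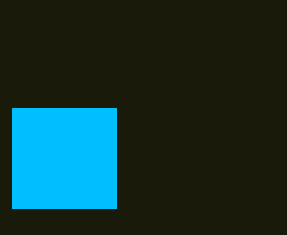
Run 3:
px0 = 12
py0 = 108
px1 = 116
py1 = 208
color = 'deepskyblue'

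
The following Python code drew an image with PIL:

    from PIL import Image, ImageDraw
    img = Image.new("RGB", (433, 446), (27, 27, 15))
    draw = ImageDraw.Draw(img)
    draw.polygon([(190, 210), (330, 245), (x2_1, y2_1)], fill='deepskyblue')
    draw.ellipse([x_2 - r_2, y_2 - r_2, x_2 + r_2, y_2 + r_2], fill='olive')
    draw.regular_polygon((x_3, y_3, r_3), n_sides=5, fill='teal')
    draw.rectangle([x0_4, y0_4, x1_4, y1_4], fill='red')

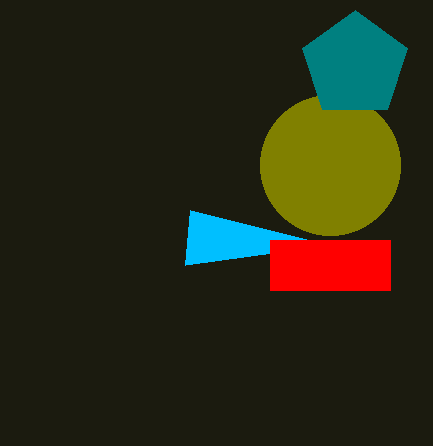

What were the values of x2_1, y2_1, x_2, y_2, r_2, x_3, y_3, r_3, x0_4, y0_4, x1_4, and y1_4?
x2_1 = 185; y2_1 = 265; x_2 = 330; y_2 = 165; r_2 = 70; x_3 = 355; y_3 = 65; r_3 = 55; x0_4 = 270; y0_4 = 240; x1_4 = 390; y1_4 = 290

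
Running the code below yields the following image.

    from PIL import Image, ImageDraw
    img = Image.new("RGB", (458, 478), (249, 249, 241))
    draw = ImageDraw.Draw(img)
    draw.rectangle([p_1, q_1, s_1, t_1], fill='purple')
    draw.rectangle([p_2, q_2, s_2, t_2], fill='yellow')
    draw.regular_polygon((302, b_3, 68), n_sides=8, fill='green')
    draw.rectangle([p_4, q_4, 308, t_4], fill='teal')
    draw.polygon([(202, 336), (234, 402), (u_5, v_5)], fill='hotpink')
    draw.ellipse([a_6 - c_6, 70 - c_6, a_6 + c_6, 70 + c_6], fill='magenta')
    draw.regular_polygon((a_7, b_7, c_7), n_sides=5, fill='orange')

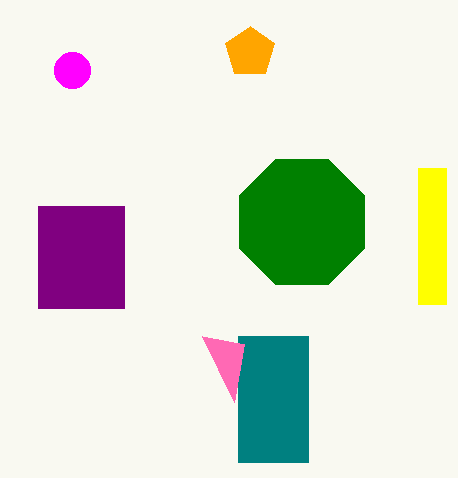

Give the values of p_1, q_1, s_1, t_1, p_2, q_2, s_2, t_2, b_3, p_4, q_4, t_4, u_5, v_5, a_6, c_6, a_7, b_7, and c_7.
p_1 = 38; q_1 = 206; s_1 = 124; t_1 = 308; p_2 = 418; q_2 = 168; s_2 = 446; t_2 = 304; b_3 = 222; p_4 = 238; q_4 = 336; t_4 = 462; u_5 = 244; v_5 = 344; a_6 = 72; c_6 = 18; a_7 = 250; b_7 = 52; c_7 = 26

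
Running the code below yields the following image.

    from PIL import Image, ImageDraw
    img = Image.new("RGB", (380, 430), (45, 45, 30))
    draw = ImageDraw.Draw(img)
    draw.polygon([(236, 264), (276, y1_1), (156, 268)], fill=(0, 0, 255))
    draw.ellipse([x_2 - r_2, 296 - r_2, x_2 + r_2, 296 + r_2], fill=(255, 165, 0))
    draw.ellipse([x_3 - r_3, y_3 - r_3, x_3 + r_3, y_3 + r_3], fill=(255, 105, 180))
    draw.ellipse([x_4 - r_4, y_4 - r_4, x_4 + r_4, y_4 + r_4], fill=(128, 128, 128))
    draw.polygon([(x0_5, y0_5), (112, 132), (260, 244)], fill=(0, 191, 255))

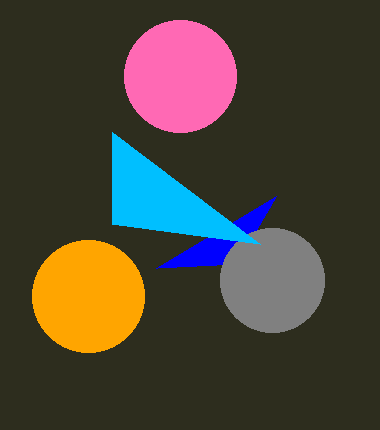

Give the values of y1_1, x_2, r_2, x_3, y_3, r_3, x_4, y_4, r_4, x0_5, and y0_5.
y1_1 = 196; x_2 = 88; r_2 = 56; x_3 = 180; y_3 = 76; r_3 = 56; x_4 = 272; y_4 = 280; r_4 = 52; x0_5 = 112; y0_5 = 224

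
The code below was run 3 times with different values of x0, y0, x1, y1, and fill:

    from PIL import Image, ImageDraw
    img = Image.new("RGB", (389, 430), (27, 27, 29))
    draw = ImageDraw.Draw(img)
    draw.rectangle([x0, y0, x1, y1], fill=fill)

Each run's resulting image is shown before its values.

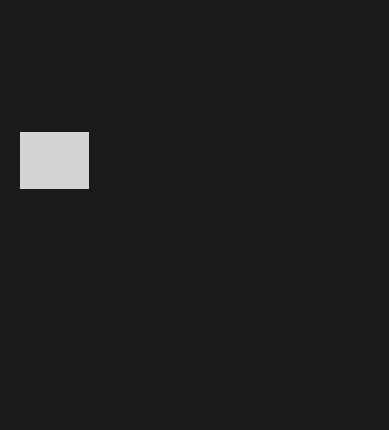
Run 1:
x0 = 20, y0 = 132, x1 = 88, y1 = 188, fill = 'lightgray'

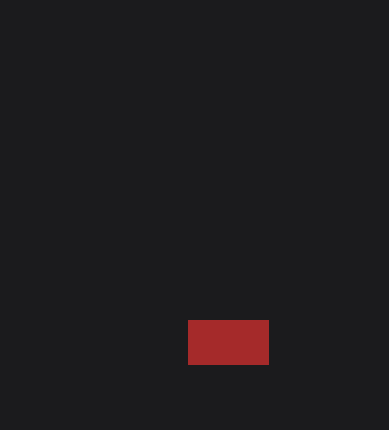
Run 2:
x0 = 188; y0 = 320; x1 = 268; y1 = 364; fill = 'brown'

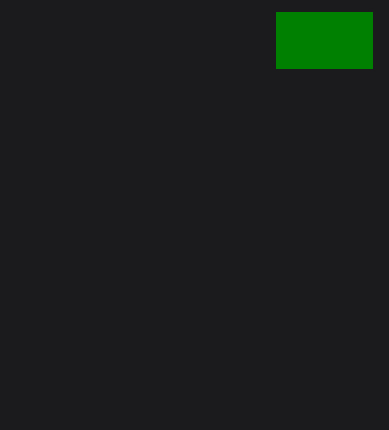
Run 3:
x0 = 276; y0 = 12; x1 = 372; y1 = 68; fill = 'green'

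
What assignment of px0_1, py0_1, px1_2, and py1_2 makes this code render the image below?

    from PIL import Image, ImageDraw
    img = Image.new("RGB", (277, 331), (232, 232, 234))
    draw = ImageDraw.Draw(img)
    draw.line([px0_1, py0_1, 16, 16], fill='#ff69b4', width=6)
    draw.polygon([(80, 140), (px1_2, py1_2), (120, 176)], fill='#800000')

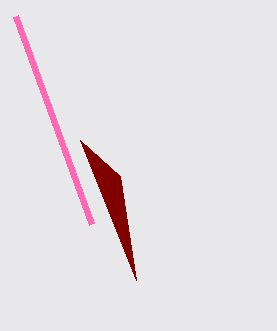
px0_1 = 92; py0_1 = 224; px1_2 = 136; py1_2 = 280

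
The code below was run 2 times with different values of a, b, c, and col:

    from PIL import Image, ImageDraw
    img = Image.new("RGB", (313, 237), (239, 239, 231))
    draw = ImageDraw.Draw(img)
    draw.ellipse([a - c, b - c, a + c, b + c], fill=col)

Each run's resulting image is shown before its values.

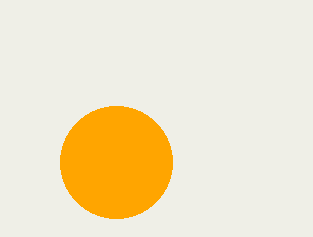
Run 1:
a = 116, b = 162, c = 56, col = 'orange'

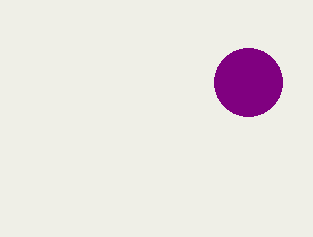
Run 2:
a = 248
b = 82
c = 34
col = 'purple'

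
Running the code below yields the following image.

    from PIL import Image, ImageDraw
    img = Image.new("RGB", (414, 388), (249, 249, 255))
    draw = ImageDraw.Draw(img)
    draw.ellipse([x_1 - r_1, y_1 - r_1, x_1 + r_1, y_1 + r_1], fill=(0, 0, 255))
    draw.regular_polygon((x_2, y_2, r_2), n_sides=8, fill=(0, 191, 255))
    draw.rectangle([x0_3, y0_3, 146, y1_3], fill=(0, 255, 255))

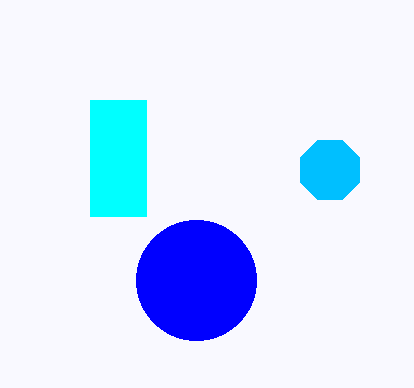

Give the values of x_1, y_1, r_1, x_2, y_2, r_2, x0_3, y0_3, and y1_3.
x_1 = 196
y_1 = 280
r_1 = 60
x_2 = 330
y_2 = 170
r_2 = 32
x0_3 = 90
y0_3 = 100
y1_3 = 216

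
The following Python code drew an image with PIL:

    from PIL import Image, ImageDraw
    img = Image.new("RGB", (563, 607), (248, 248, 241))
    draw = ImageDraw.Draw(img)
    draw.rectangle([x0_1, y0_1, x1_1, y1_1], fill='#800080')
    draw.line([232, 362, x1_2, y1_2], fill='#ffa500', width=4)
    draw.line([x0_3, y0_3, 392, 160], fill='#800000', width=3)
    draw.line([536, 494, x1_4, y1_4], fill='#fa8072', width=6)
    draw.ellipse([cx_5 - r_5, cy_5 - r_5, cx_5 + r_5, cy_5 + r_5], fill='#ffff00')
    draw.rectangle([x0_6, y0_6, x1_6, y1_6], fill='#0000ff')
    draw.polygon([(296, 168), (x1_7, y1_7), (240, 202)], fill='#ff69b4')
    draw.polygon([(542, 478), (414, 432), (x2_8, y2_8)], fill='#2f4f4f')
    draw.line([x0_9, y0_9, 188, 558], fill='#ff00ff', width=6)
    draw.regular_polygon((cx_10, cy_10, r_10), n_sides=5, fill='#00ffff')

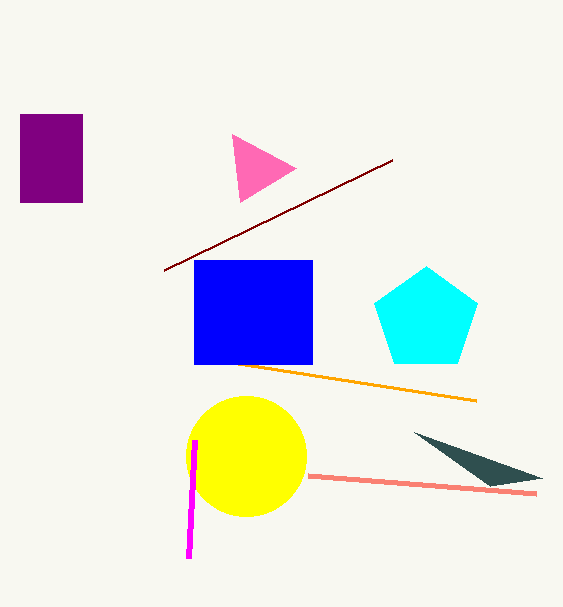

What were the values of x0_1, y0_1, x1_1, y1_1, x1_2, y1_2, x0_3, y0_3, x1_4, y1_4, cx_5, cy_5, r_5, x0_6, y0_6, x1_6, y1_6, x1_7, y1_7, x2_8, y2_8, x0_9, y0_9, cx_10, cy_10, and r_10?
x0_1 = 20, y0_1 = 114, x1_1 = 82, y1_1 = 202, x1_2 = 476, y1_2 = 400, x0_3 = 164, y0_3 = 270, x1_4 = 308, y1_4 = 476, cx_5 = 246, cy_5 = 456, r_5 = 60, x0_6 = 194, y0_6 = 260, x1_6 = 312, y1_6 = 364, x1_7 = 232, y1_7 = 134, x2_8 = 490, y2_8 = 486, x0_9 = 194, y0_9 = 440, cx_10 = 426, cy_10 = 320, r_10 = 54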